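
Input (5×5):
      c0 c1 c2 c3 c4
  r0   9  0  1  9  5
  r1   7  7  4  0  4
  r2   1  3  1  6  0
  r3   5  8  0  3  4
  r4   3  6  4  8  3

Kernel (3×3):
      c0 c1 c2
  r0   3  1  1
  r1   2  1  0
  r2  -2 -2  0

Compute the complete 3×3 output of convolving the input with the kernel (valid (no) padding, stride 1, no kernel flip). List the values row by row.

41 20 11
11 16 18
7 12 -12

Output[0,0]: The receptive field on the input at this output position is [9 0 1 / 7 7 4 / 1 3 1]. Elementwise product with the kernel and sum: 9·3 + 0·1 + 1·1 + 7·2 + 7·1 + 1·-2 + 3·-2.
Output[0,1]: The receptive field on the input at this output position is [0 1 9 / 7 4 0 / 3 1 6]. Elementwise product with the kernel and sum: 0·3 + 1·1 + 9·1 + 7·2 + 4·1 + 3·-2 + 1·-2.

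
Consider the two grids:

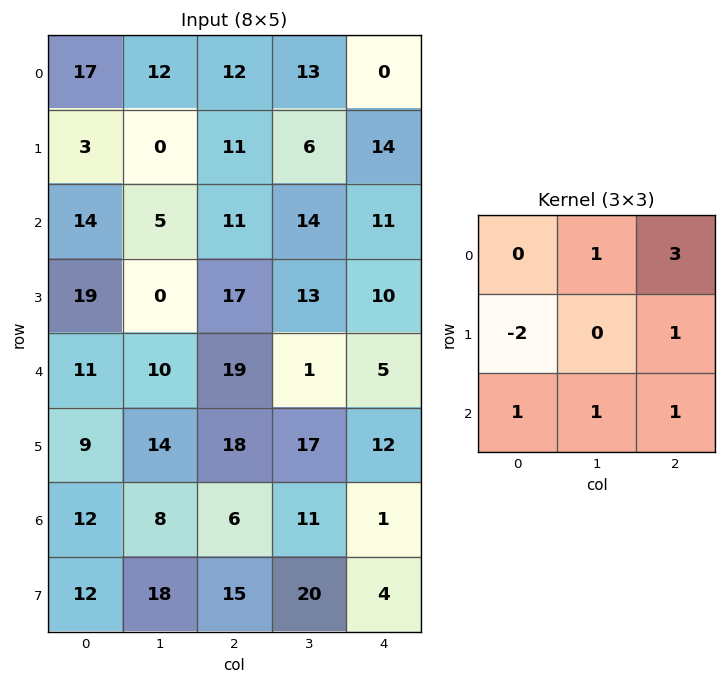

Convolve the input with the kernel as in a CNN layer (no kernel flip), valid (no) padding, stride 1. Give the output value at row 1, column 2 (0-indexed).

The receptive field on the input at this output position is [11 6 14 / 11 14 11 / 17 13 10]. Elementwise product with the kernel and sum: 6·1 + 14·3 + 11·-2 + 11·1 + 17·1 + 13·1 + 10·1.

77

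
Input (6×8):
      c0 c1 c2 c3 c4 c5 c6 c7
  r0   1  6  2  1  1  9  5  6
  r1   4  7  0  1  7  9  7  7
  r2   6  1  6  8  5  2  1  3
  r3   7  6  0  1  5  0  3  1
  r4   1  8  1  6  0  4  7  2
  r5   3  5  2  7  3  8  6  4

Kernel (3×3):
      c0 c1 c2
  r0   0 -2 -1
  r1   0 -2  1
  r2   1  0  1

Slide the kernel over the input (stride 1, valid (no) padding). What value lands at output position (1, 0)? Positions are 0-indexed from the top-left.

-3

The receptive field on the input at this output position is [4 7 0 / 6 1 6 / 7 6 0]. Elementwise product with the kernel and sum: 7·-2 + 0·-1 + 1·-2 + 6·1 + 7·1 + 0·1.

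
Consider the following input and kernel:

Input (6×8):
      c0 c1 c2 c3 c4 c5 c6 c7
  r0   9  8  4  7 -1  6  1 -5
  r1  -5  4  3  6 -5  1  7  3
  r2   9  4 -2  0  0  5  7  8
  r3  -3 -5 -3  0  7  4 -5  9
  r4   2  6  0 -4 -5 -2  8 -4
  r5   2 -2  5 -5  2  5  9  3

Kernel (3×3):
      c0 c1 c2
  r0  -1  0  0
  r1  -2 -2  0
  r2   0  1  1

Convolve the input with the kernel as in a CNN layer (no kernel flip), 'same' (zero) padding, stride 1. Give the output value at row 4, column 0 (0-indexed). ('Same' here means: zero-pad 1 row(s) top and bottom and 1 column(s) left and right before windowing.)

-4

The receptive field on the zero-padded input at this output position is [0 -3 -5 / 0 2 6 / 0 2 -2]. Elementwise product with the kernel and sum: 0·-1 + 0·-2 + 2·-2 + 2·1 + -2·1.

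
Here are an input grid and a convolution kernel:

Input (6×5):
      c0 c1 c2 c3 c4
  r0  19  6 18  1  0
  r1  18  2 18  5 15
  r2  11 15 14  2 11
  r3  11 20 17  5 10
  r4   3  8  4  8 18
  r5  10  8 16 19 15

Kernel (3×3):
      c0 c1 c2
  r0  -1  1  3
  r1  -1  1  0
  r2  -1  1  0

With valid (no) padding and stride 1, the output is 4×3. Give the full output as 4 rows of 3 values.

29 30 -42
51 27 8
60 -2 13
63 16 25

Output[0,0]: The receptive field on the input at this output position is [19 6 18 / 18 2 18 / 11 15 14]. Elementwise product with the kernel and sum: 19·-1 + 6·1 + 18·3 + 18·-1 + 2·1 + 11·-1 + 15·1.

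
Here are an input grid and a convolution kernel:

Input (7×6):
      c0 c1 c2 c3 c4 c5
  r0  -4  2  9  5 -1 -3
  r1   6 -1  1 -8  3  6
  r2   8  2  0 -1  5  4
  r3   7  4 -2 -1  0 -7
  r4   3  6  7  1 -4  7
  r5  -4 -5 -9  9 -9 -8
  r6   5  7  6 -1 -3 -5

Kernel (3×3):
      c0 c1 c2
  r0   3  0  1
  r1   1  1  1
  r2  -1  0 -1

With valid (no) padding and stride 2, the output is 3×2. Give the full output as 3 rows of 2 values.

Output[0,0]: The receptive field on the input at this output position is [-4 2 9 / 6 -1 1 / 8 2 0]. Elementwise product with the kernel and sum: -4·3 + 9·1 + 6·1 + -1·1 + 1·1 + 8·-1 + 0·-1.
Output[0,1]: The receptive field on the input at this output position is [9 5 -1 / 1 -8 3 / 0 -1 5]. Elementwise product with the kernel and sum: 9·3 + -1·1 + 1·1 + -8·1 + 3·1 + 0·-1 + 5·-1.

-5 17
23 -1
-13 5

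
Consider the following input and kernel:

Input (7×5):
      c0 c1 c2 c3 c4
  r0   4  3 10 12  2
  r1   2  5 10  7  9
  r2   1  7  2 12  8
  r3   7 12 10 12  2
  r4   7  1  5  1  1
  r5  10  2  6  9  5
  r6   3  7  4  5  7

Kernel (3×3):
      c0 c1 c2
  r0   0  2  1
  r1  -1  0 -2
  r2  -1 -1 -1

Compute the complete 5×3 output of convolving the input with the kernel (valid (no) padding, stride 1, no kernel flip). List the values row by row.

Output[0,0]: The receptive field on the input at this output position is [4 3 10 / 2 5 10 / 1 7 2]. Elementwise product with the kernel and sum: 3·2 + 10·1 + 2·-1 + 10·-2 + 1·-1 + 7·-1 + 2·-1.
Output[0,1]: The receptive field on the input at this output position is [3 10 12 / 5 10 7 / 7 2 12]. Elementwise product with the kernel and sum: 10·2 + 12·1 + 5·-1 + 7·-2 + 7·-1 + 2·-1 + 12·-1.

-16 -8 -24
-14 -38 -19
-24 -27 11
-1 12 -1
-29 -25 -29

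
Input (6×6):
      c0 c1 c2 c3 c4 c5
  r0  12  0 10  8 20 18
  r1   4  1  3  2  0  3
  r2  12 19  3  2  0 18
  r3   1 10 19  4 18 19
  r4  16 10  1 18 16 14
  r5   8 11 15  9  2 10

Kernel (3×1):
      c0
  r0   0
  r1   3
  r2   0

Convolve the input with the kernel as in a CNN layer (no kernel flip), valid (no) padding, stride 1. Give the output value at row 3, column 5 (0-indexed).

42

The receptive field on the input at this output position is [19 / 14 / 10]. Elementwise product with the kernel and sum: 14·3.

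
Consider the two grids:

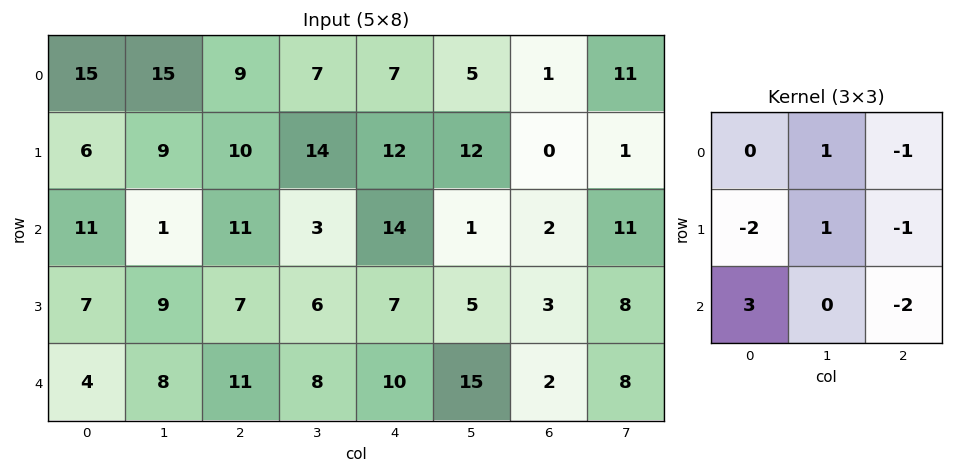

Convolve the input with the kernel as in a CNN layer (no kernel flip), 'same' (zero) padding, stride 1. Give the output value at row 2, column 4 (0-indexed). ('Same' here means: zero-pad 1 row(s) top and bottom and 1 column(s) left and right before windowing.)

15

The receptive field on the zero-padded input at this output position is [14 12 12 / 3 14 1 / 6 7 5]. Elementwise product with the kernel and sum: 12·1 + 12·-1 + 3·-2 + 14·1 + 1·-1 + 6·3 + 5·-2.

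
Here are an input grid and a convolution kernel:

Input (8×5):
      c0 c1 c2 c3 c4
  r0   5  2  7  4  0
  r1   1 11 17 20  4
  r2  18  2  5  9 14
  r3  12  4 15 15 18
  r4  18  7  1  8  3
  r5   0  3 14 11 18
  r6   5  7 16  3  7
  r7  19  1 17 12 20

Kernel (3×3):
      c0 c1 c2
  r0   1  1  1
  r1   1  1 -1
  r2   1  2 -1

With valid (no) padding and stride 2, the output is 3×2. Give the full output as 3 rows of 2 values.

Output[0,0]: The receptive field on the input at this output position is [5 2 7 / 1 11 17 / 18 2 5]. Elementwise product with the kernel and sum: 5·1 + 2·1 + 7·1 + 1·1 + 11·1 + 17·-1 + 18·1 + 2·2 + 5·-1.
Output[0,1]: The receptive field on the input at this output position is [7 4 0 / 17 20 4 / 5 9 14]. Elementwise product with the kernel and sum: 7·1 + 4·1 + 0·1 + 17·1 + 20·1 + 4·-1 + 5·1 + 9·2 + 14·-1.

26 53
57 54
18 34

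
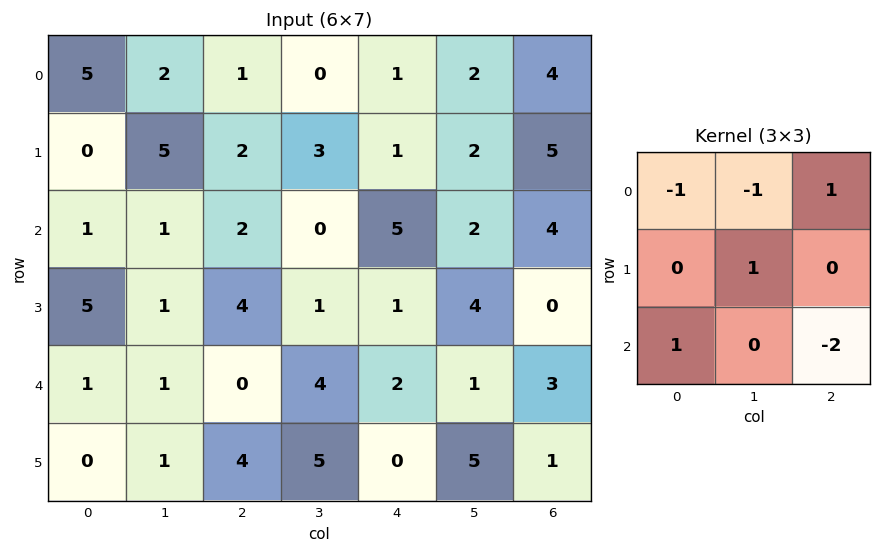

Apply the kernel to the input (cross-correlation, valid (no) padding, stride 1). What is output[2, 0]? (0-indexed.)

The receptive field on the input at this output position is [1 1 2 / 5 1 4 / 1 1 0]. Elementwise product with the kernel and sum: 1·-1 + 1·-1 + 2·1 + 1·1 + 1·1 + 0·-2.

2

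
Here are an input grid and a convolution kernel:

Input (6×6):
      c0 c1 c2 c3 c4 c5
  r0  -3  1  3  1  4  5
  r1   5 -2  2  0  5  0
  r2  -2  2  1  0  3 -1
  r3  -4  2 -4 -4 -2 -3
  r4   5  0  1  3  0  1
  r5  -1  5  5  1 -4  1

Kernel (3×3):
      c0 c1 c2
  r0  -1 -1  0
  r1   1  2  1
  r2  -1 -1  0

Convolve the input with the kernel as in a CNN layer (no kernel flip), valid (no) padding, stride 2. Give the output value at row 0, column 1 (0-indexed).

The receptive field on the input at this output position is [3 1 4 / 2 0 5 / 1 0 3]. Elementwise product with the kernel and sum: 3·-1 + 1·-1 + 2·1 + 0·2 + 5·1 + 1·-1 + 0·-1.

2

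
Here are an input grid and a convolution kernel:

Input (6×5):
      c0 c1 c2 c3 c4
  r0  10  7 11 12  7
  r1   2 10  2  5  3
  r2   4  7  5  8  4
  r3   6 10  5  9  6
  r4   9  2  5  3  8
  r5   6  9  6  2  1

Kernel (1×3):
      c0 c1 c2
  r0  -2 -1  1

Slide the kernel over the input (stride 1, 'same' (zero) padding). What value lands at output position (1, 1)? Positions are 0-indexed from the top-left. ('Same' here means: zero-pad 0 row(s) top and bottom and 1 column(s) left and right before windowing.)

The receptive field on the zero-padded input at this output position is [2 10 2]. Elementwise product with the kernel and sum: 2·-2 + 10·-1 + 2·1.

-12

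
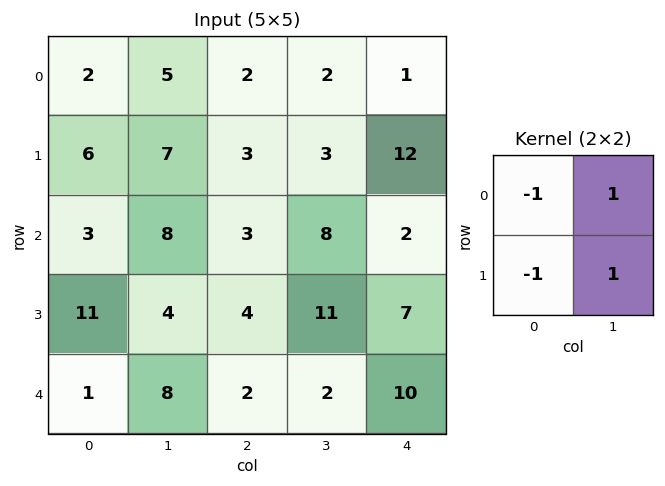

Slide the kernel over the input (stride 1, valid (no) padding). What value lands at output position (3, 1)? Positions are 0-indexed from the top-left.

-6

The receptive field on the input at this output position is [4 4 / 8 2]. Elementwise product with the kernel and sum: 4·-1 + 4·1 + 8·-1 + 2·1.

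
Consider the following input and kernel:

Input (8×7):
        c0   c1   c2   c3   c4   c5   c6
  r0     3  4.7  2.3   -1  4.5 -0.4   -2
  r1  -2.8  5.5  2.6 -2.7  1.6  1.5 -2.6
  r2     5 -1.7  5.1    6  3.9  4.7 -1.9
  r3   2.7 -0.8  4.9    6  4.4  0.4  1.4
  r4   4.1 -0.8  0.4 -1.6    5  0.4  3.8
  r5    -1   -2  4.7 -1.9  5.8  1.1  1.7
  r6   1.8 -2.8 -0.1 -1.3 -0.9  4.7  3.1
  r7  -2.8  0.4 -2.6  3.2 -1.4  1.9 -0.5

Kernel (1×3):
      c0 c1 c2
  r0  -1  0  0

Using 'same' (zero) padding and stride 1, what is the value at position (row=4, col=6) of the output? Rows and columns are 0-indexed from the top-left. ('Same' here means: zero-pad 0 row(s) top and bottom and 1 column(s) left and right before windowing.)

-0.4

The receptive field on the zero-padded input at this output position is [0.4 3.8 0]. Elementwise product with the kernel and sum: 0.4·-1.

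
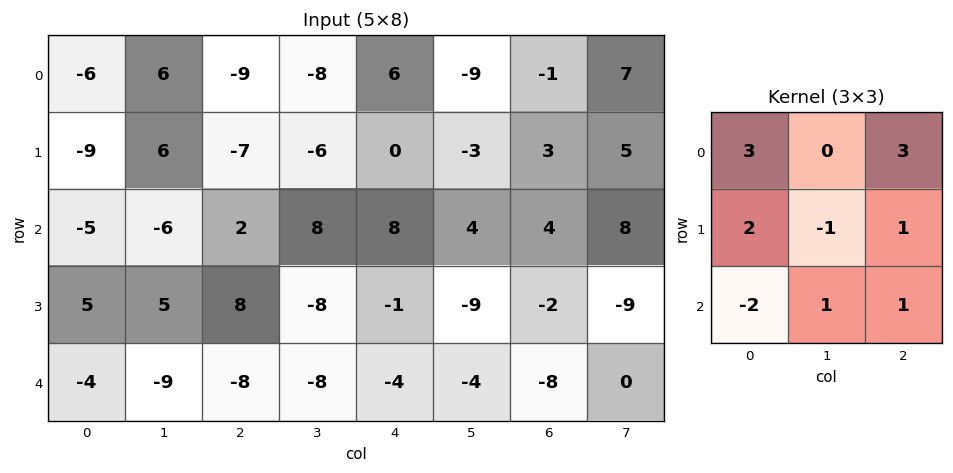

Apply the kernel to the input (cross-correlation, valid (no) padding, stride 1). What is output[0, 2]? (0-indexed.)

The receptive field on the input at this output position is [-9 -8 6 / -7 -6 0 / 2 8 8]. Elementwise product with the kernel and sum: -9·3 + 6·3 + -7·2 + -6·-1 + 0·1 + 2·-2 + 8·1 + 8·1.

-5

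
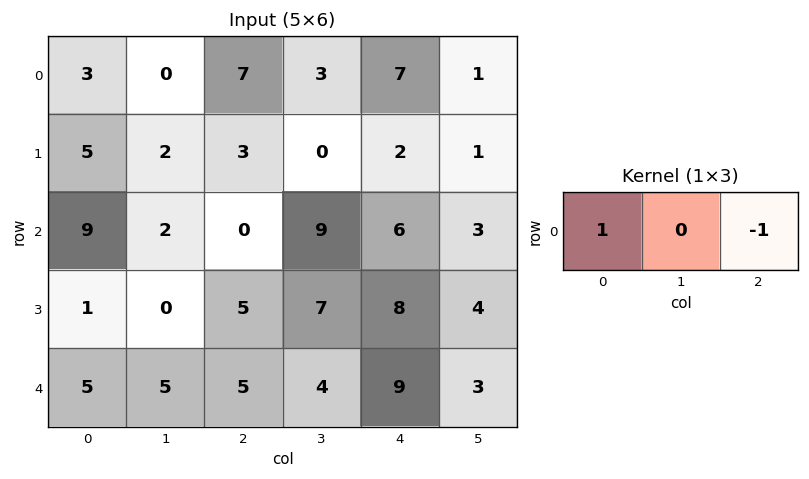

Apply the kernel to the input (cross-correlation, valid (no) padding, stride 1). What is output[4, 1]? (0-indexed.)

The receptive field on the input at this output position is [5 5 4]. Elementwise product with the kernel and sum: 5·1 + 4·-1.

1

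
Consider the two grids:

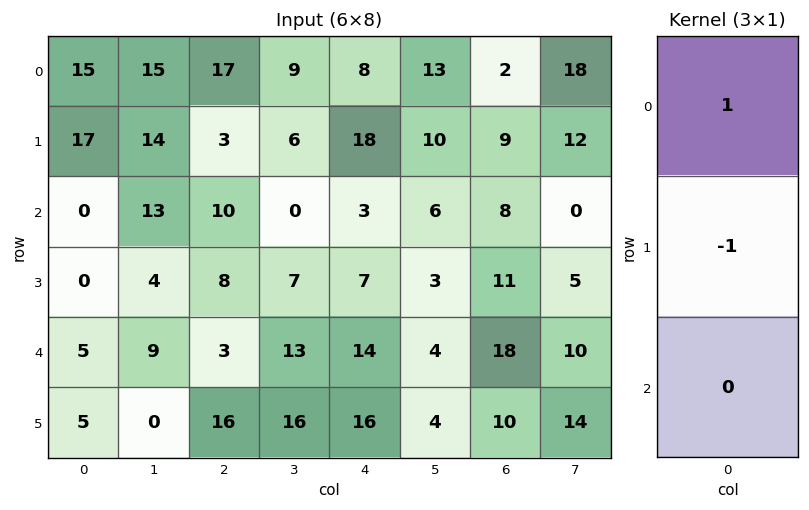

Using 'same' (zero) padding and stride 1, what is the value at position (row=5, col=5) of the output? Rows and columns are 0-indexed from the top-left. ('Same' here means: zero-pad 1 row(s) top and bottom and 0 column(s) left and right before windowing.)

The receptive field on the zero-padded input at this output position is [4 / 4 / 0]. Elementwise product with the kernel and sum: 4·1 + 4·-1.

0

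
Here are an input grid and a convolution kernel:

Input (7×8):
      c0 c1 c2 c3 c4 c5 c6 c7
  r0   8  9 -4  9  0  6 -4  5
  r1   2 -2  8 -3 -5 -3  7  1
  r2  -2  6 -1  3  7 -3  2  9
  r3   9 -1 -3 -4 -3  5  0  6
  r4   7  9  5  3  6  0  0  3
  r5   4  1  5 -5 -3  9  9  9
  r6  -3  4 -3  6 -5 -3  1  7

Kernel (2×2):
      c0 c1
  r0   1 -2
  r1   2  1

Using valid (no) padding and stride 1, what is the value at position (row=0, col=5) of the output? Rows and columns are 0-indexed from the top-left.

15

The receptive field on the input at this output position is [6 -4 / -3 7]. Elementwise product with the kernel and sum: 6·1 + -4·-2 + -3·2 + 7·1.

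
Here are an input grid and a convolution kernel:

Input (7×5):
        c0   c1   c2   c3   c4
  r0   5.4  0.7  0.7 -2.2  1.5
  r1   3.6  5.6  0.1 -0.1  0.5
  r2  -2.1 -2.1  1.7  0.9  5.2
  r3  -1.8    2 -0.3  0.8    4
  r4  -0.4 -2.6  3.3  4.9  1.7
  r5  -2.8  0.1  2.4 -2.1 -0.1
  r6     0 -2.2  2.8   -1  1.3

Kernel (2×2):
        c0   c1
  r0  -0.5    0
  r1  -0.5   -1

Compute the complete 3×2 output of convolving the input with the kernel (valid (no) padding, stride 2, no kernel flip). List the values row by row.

Output[0,0]: The receptive field on the input at this output position is [5.4 0.7 / 3.6 5.6]. Elementwise product with the kernel and sum: 5.4·-0.5 + 3.6·-0.5 + 5.6·-1.
Output[0,1]: The receptive field on the input at this output position is [0.7 -2.2 / 0.1 -0.1]. Elementwise product with the kernel and sum: 0.7·-0.5 + 0.1·-0.5 + -0.1·-1.

-10.1 -0.3
-0.05 -1.5
1.5 -0.75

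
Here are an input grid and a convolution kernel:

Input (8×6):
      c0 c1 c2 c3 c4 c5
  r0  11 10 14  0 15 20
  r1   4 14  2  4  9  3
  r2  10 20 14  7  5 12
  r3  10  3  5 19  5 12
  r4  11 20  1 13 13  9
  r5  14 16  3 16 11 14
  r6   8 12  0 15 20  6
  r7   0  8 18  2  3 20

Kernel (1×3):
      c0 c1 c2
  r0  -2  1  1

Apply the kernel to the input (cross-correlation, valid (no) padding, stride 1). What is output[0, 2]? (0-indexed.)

-13

The receptive field on the input at this output position is [14 0 15]. Elementwise product with the kernel and sum: 14·-2 + 0·1 + 15·1.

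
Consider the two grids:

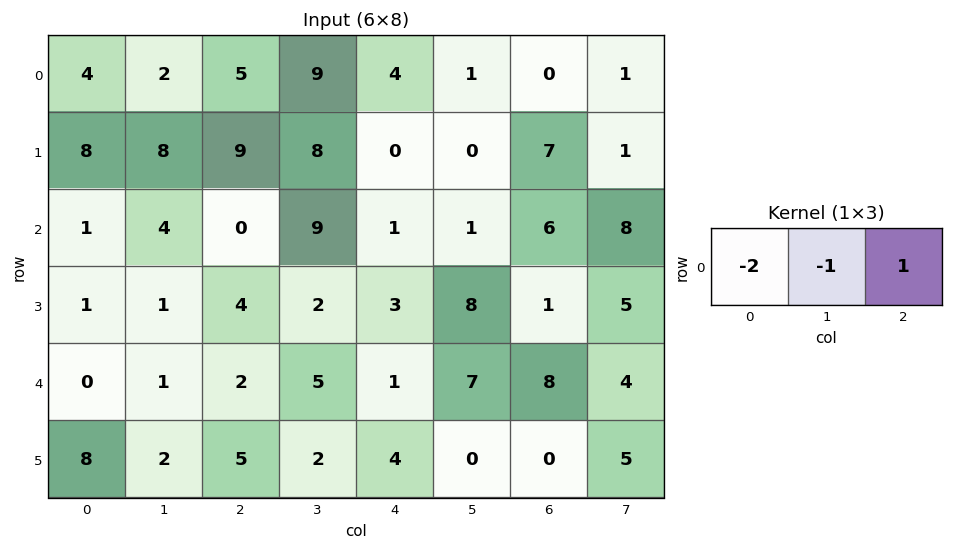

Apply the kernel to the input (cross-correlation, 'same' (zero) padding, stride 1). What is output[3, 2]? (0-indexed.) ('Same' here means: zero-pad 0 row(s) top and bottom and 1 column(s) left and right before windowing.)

The receptive field on the zero-padded input at this output position is [1 4 2]. Elementwise product with the kernel and sum: 1·-2 + 4·-1 + 2·1.

-4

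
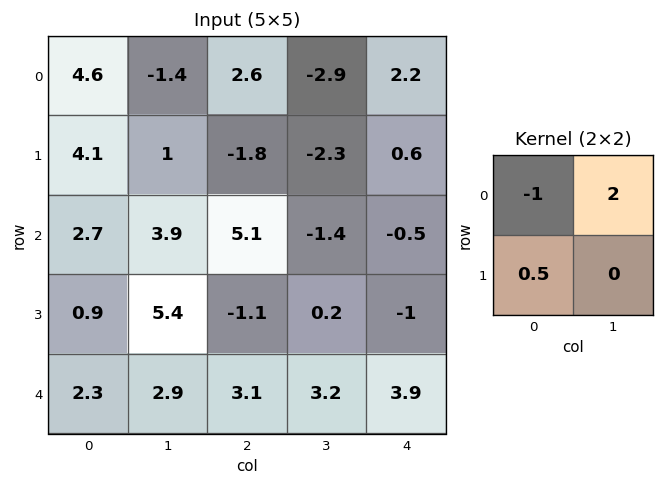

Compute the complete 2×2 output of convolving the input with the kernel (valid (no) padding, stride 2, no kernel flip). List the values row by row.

-5.35 -9.3
5.55 -8.45

Output[0,0]: The receptive field on the input at this output position is [4.6 -1.4 / 4.1 1]. Elementwise product with the kernel and sum: 4.6·-1 + -1.4·2 + 4.1·0.5.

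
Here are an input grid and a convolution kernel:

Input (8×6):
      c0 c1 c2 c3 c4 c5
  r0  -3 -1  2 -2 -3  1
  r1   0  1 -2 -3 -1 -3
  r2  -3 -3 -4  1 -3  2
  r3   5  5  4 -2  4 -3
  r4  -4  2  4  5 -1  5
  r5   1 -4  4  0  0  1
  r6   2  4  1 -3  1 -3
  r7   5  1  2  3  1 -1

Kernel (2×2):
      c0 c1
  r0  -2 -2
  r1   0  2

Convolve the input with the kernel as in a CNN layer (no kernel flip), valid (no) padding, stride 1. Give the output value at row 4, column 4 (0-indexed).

-6

The receptive field on the input at this output position is [-1 5 / 0 1]. Elementwise product with the kernel and sum: -1·-2 + 5·-2 + 1·2.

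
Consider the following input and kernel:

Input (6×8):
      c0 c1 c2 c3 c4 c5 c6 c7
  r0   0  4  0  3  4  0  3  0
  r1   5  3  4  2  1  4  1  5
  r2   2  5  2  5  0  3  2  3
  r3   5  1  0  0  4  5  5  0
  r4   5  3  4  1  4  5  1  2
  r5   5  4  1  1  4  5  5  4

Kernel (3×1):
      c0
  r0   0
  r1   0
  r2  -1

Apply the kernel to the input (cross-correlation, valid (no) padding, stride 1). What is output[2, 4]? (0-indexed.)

-4

The receptive field on the input at this output position is [0 / 4 / 4]. Elementwise product with the kernel and sum: 4·-1.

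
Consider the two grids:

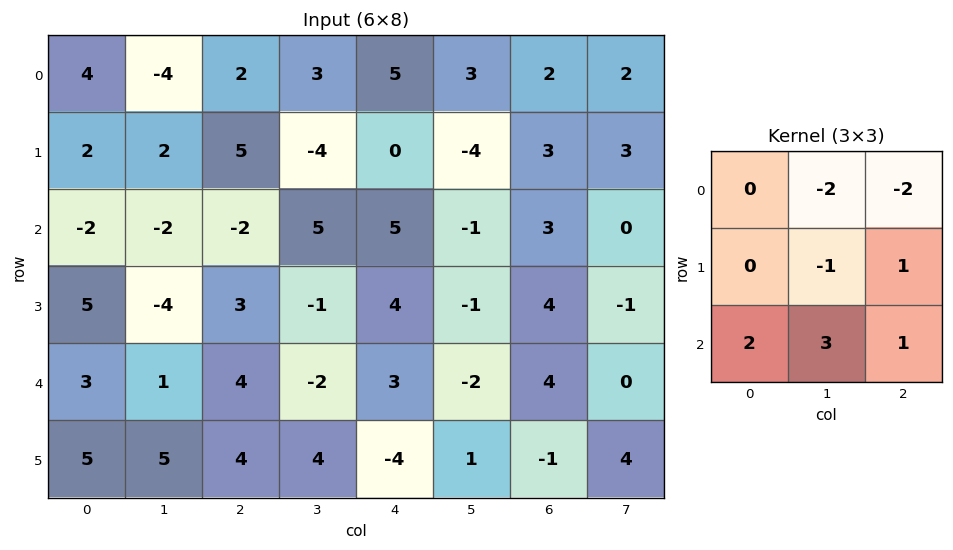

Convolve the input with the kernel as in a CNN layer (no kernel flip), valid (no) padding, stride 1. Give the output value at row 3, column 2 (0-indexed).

15

The receptive field on the input at this output position is [3 -1 4 / 4 -2 3 / 4 4 -4]. Elementwise product with the kernel and sum: -1·-2 + 4·-2 + -2·-1 + 3·1 + 4·2 + 4·3 + -4·1.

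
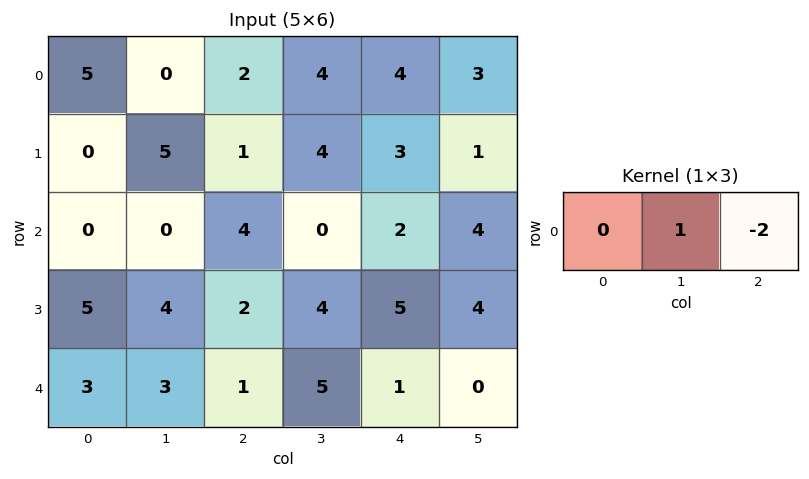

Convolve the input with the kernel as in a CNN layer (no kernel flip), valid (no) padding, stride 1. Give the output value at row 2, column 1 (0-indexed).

4

The receptive field on the input at this output position is [0 4 0]. Elementwise product with the kernel and sum: 4·1 + 0·-2.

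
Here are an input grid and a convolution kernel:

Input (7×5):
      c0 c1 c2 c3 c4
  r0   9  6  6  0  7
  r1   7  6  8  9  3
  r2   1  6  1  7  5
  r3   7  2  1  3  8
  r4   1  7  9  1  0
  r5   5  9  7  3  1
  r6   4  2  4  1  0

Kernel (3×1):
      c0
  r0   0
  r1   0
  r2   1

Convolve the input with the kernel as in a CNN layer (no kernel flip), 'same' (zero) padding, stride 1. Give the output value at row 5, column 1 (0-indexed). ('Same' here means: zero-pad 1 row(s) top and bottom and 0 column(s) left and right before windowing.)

2

The receptive field on the zero-padded input at this output position is [7 / 9 / 2]. Elementwise product with the kernel and sum: 2·1.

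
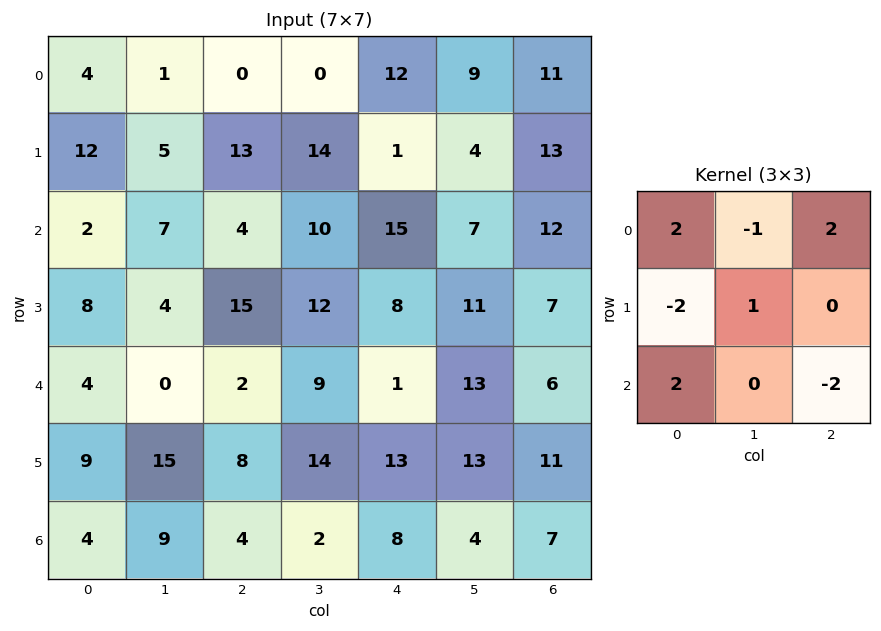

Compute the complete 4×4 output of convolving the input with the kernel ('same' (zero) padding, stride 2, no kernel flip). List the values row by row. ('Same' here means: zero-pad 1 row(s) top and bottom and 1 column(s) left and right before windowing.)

-6 -20 32 1
-8 -1 32 15
-26 21 23 21
25 36 45 14

Output[0,0]: The receptive field on the zero-padded input at this output position is [0 0 0 / 0 4 1 / 0 12 5]. Elementwise product with the kernel and sum: 0·2 + 0·-1 + 0·2 + 0·-2 + 4·1 + 0·2 + 5·-2.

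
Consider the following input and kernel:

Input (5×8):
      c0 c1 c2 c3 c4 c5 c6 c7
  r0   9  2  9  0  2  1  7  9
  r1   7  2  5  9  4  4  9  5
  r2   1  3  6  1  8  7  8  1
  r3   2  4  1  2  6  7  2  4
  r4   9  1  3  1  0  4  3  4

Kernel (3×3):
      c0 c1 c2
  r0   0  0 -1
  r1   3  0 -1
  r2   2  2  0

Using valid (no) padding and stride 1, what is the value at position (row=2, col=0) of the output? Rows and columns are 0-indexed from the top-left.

19

The receptive field on the input at this output position is [1 3 6 / 2 4 1 / 9 1 3]. Elementwise product with the kernel and sum: 6·-1 + 2·3 + 1·-1 + 9·2 + 1·2.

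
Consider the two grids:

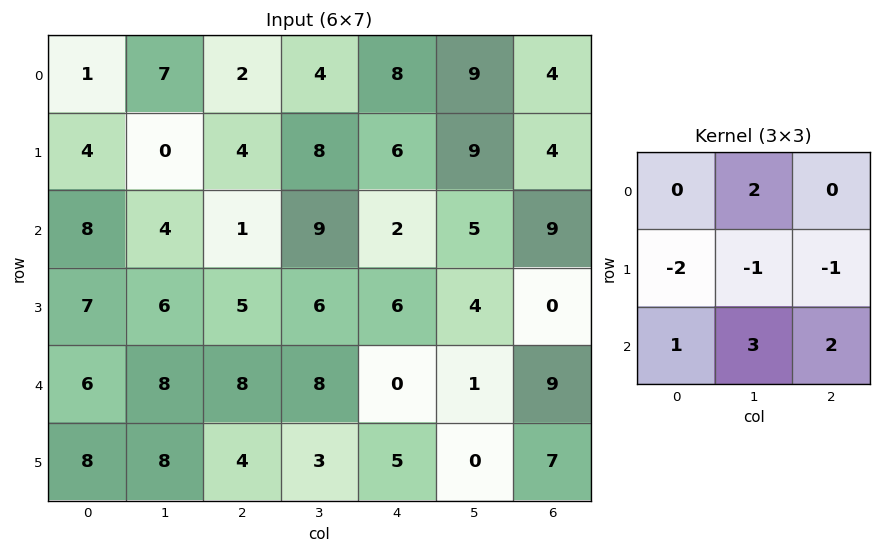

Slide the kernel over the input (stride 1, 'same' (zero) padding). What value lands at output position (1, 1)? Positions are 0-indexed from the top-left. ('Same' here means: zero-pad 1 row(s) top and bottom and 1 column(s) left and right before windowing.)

The receptive field on the zero-padded input at this output position is [1 7 2 / 4 0 4 / 8 4 1]. Elementwise product with the kernel and sum: 7·2 + 4·-2 + 0·-1 + 4·-1 + 8·1 + 4·3 + 1·2.

24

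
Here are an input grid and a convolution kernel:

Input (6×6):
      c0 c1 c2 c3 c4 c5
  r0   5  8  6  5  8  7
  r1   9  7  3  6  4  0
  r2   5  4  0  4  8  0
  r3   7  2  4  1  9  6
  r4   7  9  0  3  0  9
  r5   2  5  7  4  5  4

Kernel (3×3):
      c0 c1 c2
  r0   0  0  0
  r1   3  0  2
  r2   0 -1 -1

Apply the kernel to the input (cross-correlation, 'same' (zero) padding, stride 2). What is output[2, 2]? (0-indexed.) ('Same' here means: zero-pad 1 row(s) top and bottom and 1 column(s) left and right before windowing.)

18

The receptive field on the zero-padded input at this output position is [1 9 6 / 3 0 9 / 4 5 4]. Elementwise product with the kernel and sum: 3·3 + 9·2 + 5·-1 + 4·-1.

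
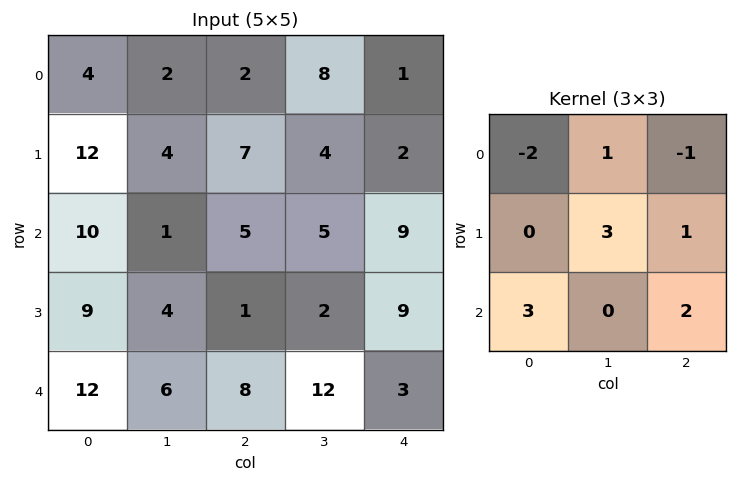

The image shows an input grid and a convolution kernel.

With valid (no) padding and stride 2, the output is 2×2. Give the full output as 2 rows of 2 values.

51 50
41 31

Output[0,0]: The receptive field on the input at this output position is [4 2 2 / 12 4 7 / 10 1 5]. Elementwise product with the kernel and sum: 4·-2 + 2·1 + 2·-1 + 4·3 + 7·1 + 10·3 + 5·2.
Output[0,1]: The receptive field on the input at this output position is [2 8 1 / 7 4 2 / 5 5 9]. Elementwise product with the kernel and sum: 2·-2 + 8·1 + 1·-1 + 4·3 + 2·1 + 5·3 + 9·2.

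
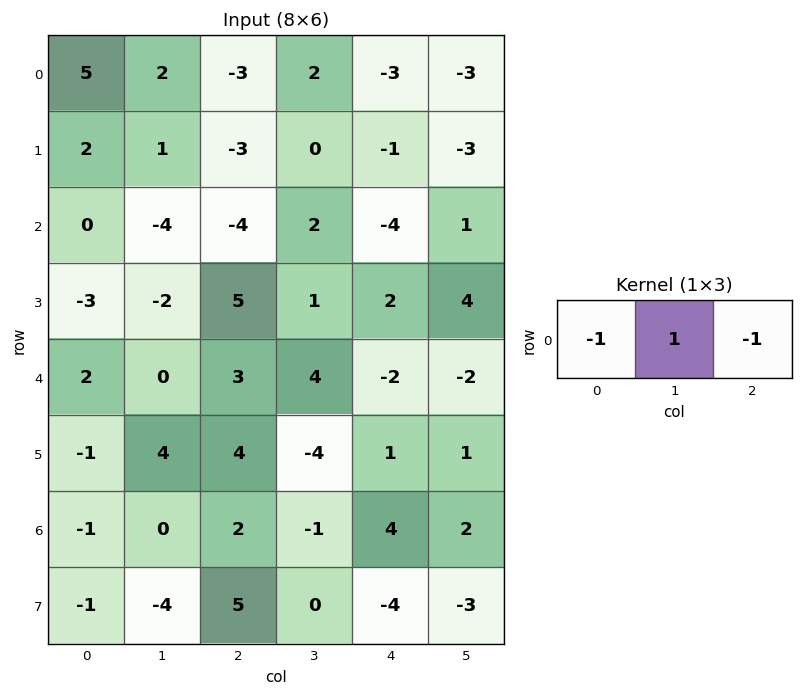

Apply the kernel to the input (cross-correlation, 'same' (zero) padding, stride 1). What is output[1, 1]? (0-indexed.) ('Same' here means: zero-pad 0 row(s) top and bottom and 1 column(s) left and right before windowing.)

The receptive field on the zero-padded input at this output position is [2 1 -3]. Elementwise product with the kernel and sum: 2·-1 + 1·1 + -3·-1.

2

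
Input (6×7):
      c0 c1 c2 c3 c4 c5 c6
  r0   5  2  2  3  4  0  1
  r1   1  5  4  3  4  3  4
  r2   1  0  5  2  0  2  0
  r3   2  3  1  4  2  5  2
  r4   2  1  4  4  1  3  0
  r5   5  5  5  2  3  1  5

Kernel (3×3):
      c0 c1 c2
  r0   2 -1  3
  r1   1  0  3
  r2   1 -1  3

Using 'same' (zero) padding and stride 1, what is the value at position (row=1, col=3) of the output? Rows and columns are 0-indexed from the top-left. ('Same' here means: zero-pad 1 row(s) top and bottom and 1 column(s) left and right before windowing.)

The receptive field on the zero-padded input at this output position is [2 3 4 / 4 3 4 / 5 2 0]. Elementwise product with the kernel and sum: 2·2 + 3·-1 + 4·3 + 4·1 + 4·3 + 5·1 + 2·-1 + 0·3.

32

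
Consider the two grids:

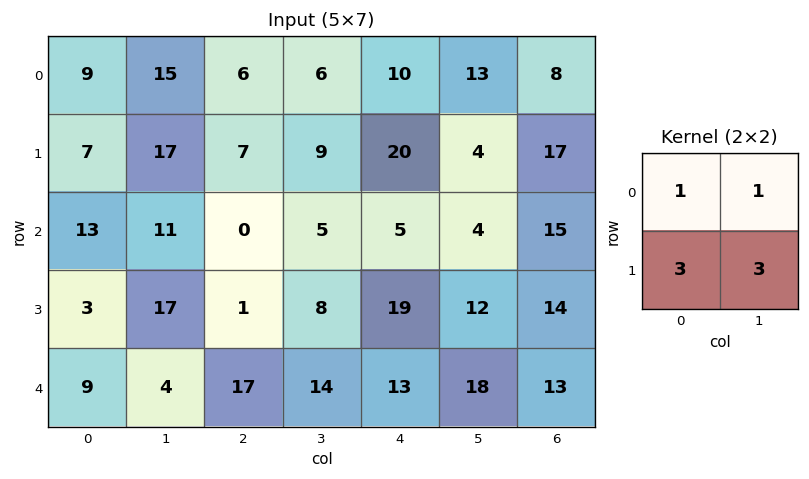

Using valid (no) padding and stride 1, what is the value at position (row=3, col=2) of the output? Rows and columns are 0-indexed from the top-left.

The receptive field on the input at this output position is [1 8 / 17 14]. Elementwise product with the kernel and sum: 1·1 + 8·1 + 17·3 + 14·3.

102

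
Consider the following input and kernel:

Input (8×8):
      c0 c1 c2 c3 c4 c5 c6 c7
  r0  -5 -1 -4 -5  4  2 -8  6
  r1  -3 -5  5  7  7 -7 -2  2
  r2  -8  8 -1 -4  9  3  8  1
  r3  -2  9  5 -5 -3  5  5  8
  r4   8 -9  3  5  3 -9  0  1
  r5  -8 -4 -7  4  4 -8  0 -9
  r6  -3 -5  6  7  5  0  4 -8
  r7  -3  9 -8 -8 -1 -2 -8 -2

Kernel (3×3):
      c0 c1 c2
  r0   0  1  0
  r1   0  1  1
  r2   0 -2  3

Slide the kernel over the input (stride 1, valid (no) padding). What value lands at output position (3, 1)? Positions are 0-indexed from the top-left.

39

The receptive field on the input at this output position is [9 5 -5 / -9 3 5 / -4 -7 4]. Elementwise product with the kernel and sum: 5·1 + 3·1 + 5·1 + -7·-2 + 4·3.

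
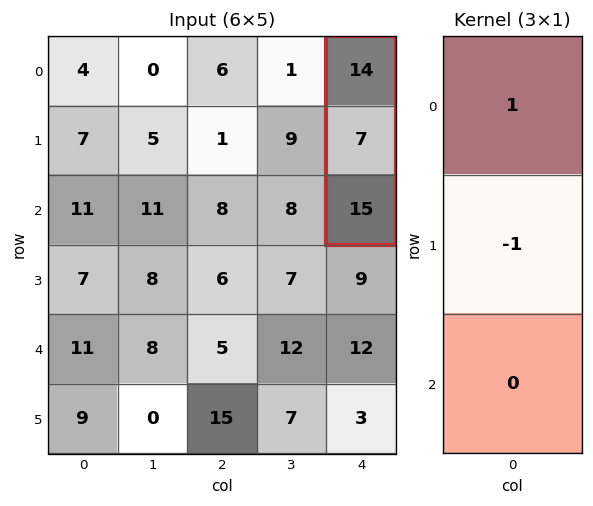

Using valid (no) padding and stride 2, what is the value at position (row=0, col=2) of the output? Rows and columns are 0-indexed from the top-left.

7

The receptive field on the input at this output position is [14 / 7 / 15]. Elementwise product with the kernel and sum: 14·1 + 7·-1.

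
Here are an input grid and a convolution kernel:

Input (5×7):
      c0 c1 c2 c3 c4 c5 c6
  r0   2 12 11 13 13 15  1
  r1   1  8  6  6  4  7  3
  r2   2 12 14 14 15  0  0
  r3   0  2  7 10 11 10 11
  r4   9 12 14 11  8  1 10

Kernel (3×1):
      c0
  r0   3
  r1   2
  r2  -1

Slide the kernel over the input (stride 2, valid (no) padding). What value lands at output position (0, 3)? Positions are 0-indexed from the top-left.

9

The receptive field on the input at this output position is [1 / 3 / 0]. Elementwise product with the kernel and sum: 1·3 + 3·2 + 0·-1.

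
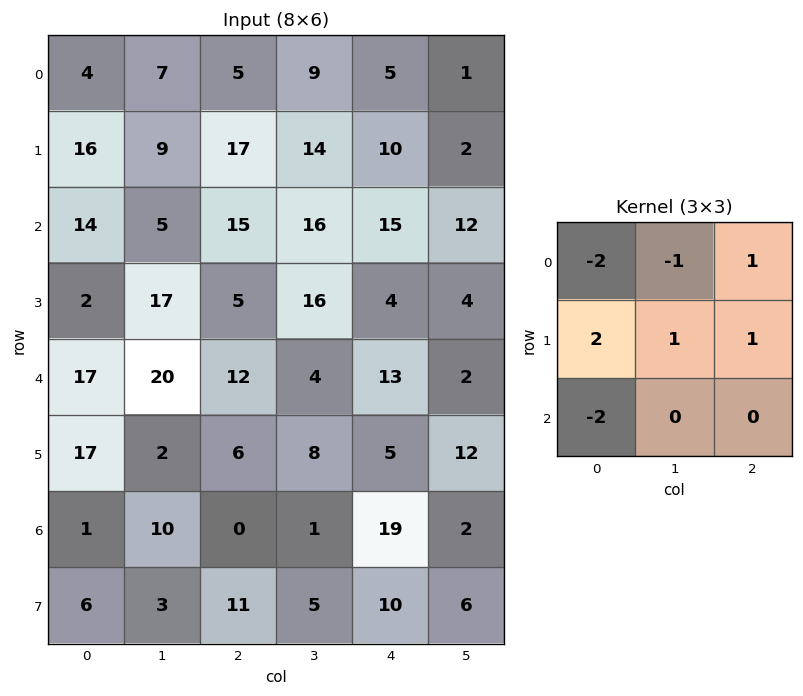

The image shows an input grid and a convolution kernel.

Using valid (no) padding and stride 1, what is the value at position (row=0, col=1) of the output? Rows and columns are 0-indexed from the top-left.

29

The receptive field on the input at this output position is [7 5 9 / 9 17 14 / 5 15 16]. Elementwise product with the kernel and sum: 7·-2 + 5·-1 + 9·1 + 9·2 + 17·1 + 14·1 + 5·-2.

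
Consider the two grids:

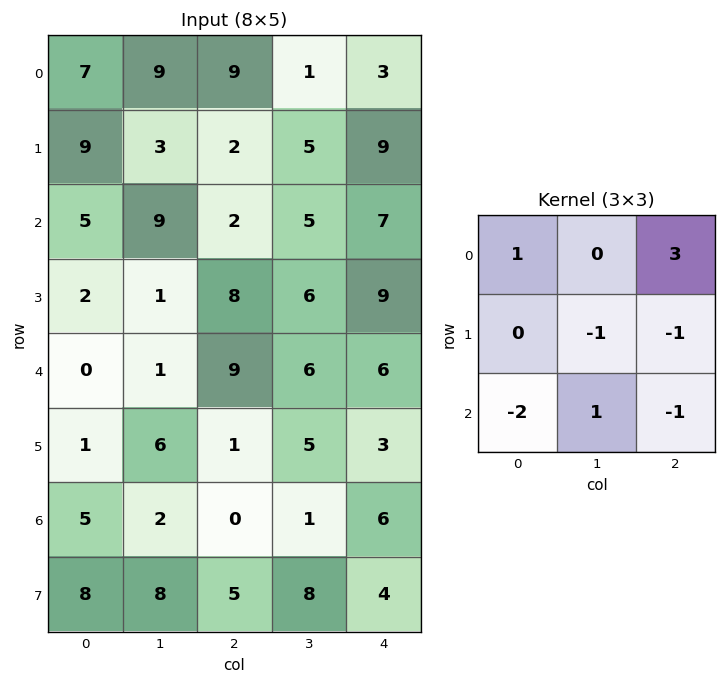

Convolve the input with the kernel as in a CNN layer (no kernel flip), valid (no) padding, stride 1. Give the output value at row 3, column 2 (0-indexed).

The receptive field on the input at this output position is [8 6 9 / 9 6 6 / 1 5 3]. Elementwise product with the kernel and sum: 8·1 + 9·3 + 6·-1 + 6·-1 + 1·-2 + 5·1 + 3·-1.

23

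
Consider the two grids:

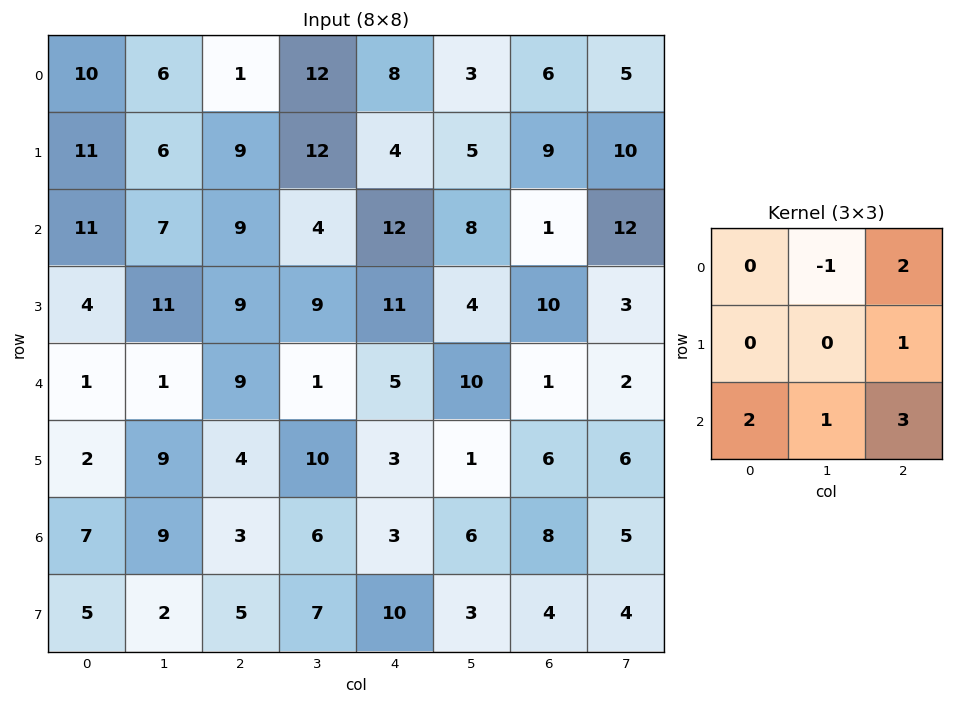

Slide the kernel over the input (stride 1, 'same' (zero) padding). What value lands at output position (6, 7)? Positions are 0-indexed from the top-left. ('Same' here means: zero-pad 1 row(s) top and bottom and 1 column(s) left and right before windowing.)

The receptive field on the zero-padded input at this output position is [6 6 0 / 8 5 0 / 4 4 0]. Elementwise product with the kernel and sum: 6·-1 + 0·2 + 0·1 + 4·2 + 4·1 + 0·3.

6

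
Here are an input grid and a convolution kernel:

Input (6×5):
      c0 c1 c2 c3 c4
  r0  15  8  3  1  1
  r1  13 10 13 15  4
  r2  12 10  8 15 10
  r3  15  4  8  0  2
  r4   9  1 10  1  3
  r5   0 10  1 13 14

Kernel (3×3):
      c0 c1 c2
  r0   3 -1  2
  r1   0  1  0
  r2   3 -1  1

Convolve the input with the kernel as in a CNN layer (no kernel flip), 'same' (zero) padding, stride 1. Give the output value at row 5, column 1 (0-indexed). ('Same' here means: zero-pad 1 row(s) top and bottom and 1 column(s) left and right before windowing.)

56

The receptive field on the zero-padded input at this output position is [9 1 10 / 0 10 1 / 0 0 0]. Elementwise product with the kernel and sum: 9·3 + 1·-1 + 10·2 + 10·1 + 0·3 + 0·-1 + 0·1.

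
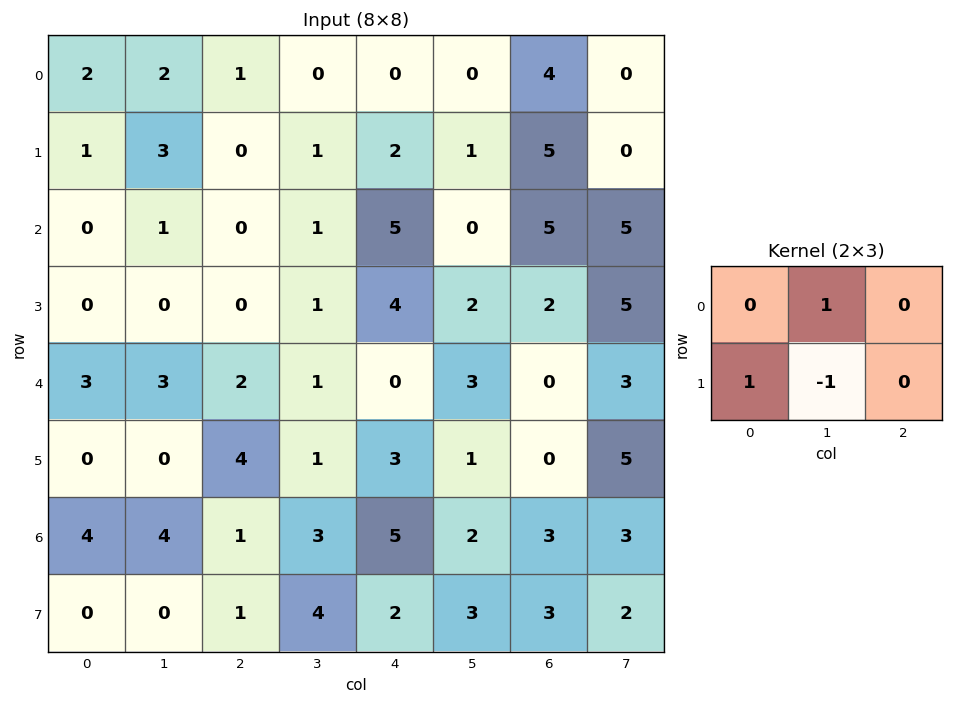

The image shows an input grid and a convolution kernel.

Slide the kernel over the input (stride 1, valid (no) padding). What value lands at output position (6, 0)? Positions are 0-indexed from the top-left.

The receptive field on the input at this output position is [4 4 1 / 0 0 1]. Elementwise product with the kernel and sum: 4·1 + 0·1 + 0·-1.

4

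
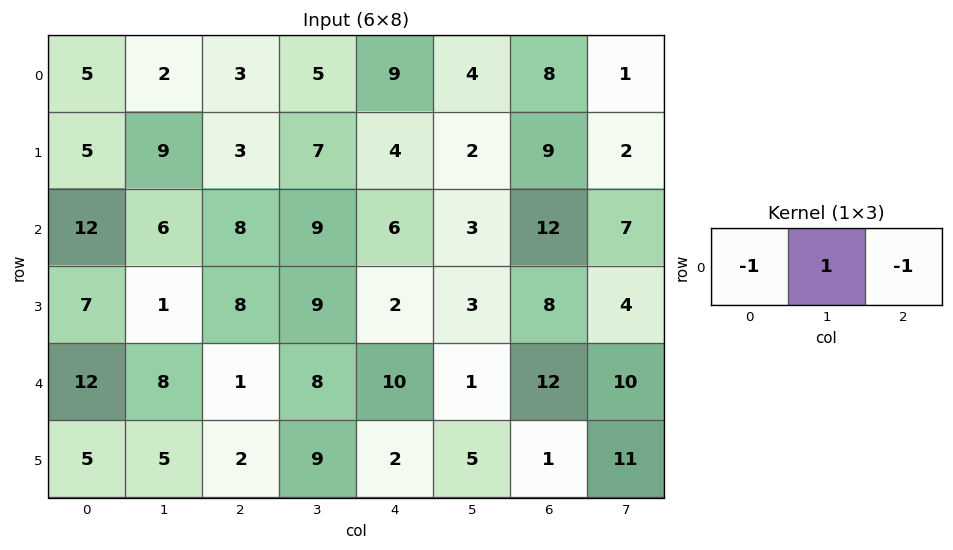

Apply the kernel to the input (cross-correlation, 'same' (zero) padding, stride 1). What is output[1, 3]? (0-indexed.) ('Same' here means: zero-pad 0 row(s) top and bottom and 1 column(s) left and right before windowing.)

The receptive field on the zero-padded input at this output position is [3 7 4]. Elementwise product with the kernel and sum: 3·-1 + 7·1 + 4·-1.

0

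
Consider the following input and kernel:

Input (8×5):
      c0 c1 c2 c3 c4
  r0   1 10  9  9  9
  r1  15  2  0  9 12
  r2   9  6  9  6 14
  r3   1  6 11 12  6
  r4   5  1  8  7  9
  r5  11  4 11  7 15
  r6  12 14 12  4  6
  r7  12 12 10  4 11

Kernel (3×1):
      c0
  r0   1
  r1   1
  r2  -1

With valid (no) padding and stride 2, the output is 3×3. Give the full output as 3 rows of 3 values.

7 0 7
5 12 11
4 7 18

Output[0,0]: The receptive field on the input at this output position is [1 / 15 / 9]. Elementwise product with the kernel and sum: 1·1 + 15·1 + 9·-1.
Output[0,1]: The receptive field on the input at this output position is [9 / 0 / 9]. Elementwise product with the kernel and sum: 9·1 + 0·1 + 9·-1.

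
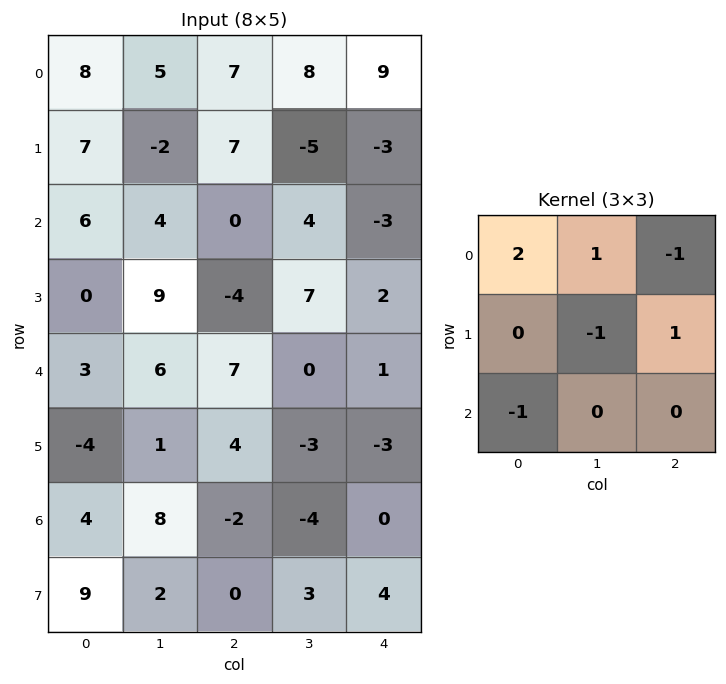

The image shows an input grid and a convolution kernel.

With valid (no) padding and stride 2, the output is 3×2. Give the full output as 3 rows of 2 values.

Output[0,0]: The receptive field on the input at this output position is [8 5 7 / 7 -2 7 / 6 4 0]. Elementwise product with the kernel and sum: 8·2 + 5·1 + 7·-1 + -2·-1 + 7·1 + 6·-1.
Output[0,1]: The receptive field on the input at this output position is [7 8 9 / 7 -5 -3 / 0 4 -3]. Elementwise product with the kernel and sum: 7·2 + 8·1 + 9·-1 + -5·-1 + -3·1 + 0·-1.

17 15
0 -5
4 15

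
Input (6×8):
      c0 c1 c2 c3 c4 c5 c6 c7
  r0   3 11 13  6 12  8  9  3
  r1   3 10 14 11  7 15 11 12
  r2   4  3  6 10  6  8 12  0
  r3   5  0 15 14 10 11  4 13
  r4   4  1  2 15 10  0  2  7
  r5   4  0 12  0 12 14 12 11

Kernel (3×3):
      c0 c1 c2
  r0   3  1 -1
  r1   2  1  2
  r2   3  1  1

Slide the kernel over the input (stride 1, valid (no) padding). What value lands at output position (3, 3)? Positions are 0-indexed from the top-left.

107

The receptive field on the input at this output position is [14 10 11 / 15 10 0 / 0 12 14]. Elementwise product with the kernel and sum: 14·3 + 10·1 + 11·-1 + 15·2 + 10·1 + 0·2 + 0·3 + 12·1 + 14·1.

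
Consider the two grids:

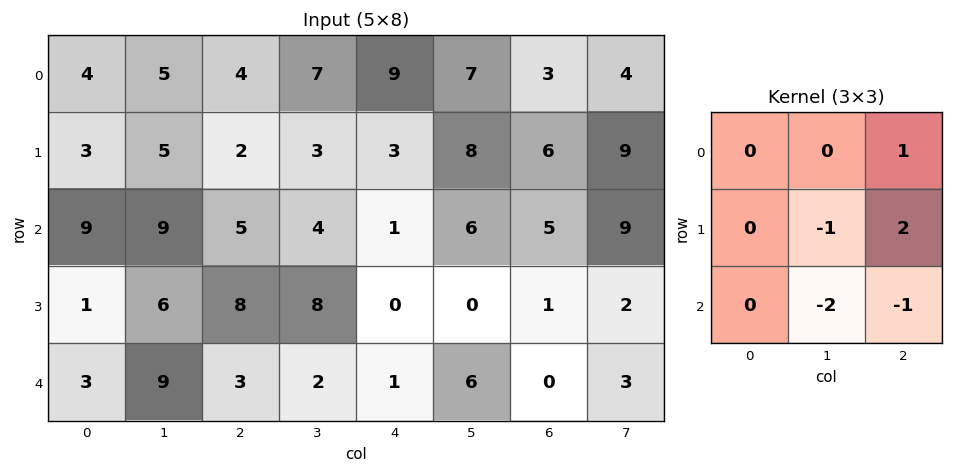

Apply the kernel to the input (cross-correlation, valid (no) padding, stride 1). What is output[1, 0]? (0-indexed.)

The receptive field on the input at this output position is [3 5 2 / 9 9 5 / 1 6 8]. Elementwise product with the kernel and sum: 2·1 + 9·-1 + 5·2 + 6·-2 + 8·-1.

-17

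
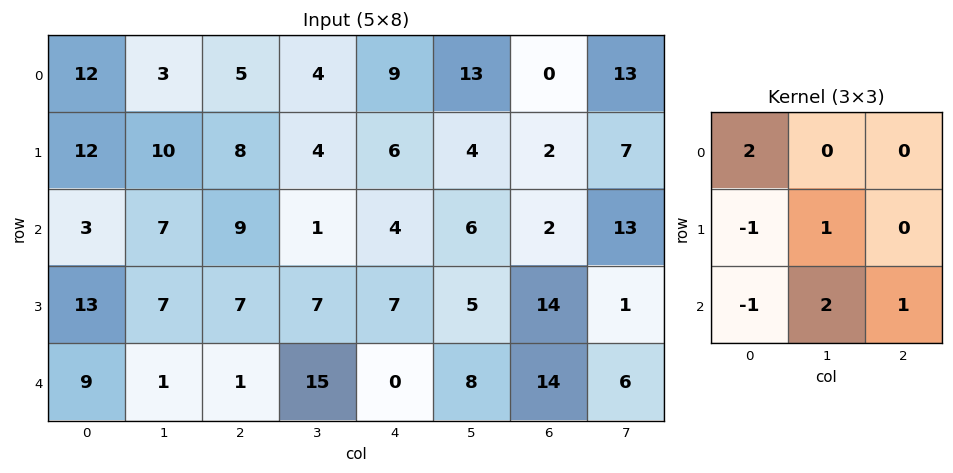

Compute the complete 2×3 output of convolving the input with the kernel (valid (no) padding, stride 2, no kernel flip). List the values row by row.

Output[0,0]: The receptive field on the input at this output position is [12 3 5 / 12 10 8 / 3 7 9]. Elementwise product with the kernel and sum: 12·2 + 12·-1 + 10·1 + 3·-1 + 7·2 + 9·1.
Output[0,1]: The receptive field on the input at this output position is [5 4 9 / 8 4 6 / 9 1 4]. Elementwise product with the kernel and sum: 5·2 + 8·-1 + 4·1 + 9·-1 + 1·2 + 4·1.

42 3 26
-6 47 36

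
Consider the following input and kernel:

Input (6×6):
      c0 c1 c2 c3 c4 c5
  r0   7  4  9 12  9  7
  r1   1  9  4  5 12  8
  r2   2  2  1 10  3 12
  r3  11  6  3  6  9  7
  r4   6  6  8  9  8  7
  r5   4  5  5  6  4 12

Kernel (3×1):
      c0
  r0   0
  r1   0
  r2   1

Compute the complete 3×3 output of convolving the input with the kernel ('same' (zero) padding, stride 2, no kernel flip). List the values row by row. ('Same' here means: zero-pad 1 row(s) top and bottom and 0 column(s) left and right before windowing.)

1 4 12
11 3 9
4 5 4

Output[0,0]: The receptive field on the zero-padded input at this output position is [0 / 7 / 1]. Elementwise product with the kernel and sum: 1·1.
Output[0,1]: The receptive field on the zero-padded input at this output position is [0 / 9 / 4]. Elementwise product with the kernel and sum: 4·1.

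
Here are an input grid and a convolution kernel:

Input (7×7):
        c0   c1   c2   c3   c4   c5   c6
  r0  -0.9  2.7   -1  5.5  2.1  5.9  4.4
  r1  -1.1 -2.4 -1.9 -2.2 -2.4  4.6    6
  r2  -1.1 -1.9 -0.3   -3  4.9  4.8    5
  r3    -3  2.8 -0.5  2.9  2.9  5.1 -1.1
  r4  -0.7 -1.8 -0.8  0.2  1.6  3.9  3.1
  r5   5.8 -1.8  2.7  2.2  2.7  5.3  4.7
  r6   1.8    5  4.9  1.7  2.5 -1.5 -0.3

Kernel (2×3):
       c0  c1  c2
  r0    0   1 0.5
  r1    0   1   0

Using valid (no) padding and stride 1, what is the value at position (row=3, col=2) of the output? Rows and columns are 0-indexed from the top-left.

4.55

The receptive field on the input at this output position is [-0.5 2.9 2.9 / -0.8 0.2 1.6]. Elementwise product with the kernel and sum: 2.9·1 + 2.9·0.5 + 0.2·1.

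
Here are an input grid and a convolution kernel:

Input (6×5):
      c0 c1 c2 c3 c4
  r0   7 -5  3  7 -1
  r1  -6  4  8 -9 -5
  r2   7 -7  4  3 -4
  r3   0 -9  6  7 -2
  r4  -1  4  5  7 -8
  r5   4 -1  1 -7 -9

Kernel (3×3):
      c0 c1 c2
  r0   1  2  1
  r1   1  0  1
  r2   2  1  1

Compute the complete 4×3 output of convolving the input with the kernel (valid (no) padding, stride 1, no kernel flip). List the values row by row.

Output[0,0]: The receptive field on the input at this output position is [7 -5 3 / -6 4 8 / 7 -7 4]. Elementwise product with the kernel and sum: 7·1 + -5·2 + 3·1 + -6·1 + 8·1 + 7·2 + -7·1 + 4·1.

13 -4 26
18 2 2
10 22 19
0 13 1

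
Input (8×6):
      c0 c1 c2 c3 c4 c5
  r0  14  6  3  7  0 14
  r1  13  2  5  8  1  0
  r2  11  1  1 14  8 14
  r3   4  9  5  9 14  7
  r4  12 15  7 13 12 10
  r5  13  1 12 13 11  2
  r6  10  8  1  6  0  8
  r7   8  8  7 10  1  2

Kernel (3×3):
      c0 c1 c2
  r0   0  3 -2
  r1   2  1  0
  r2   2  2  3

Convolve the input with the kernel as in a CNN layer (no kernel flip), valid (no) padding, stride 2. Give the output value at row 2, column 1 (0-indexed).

The receptive field on the input at this output position is [7 13 12 / 12 13 11 / 1 6 0]. Elementwise product with the kernel and sum: 13·3 + 12·-2 + 12·2 + 13·1 + 1·2 + 6·2 + 0·3.

66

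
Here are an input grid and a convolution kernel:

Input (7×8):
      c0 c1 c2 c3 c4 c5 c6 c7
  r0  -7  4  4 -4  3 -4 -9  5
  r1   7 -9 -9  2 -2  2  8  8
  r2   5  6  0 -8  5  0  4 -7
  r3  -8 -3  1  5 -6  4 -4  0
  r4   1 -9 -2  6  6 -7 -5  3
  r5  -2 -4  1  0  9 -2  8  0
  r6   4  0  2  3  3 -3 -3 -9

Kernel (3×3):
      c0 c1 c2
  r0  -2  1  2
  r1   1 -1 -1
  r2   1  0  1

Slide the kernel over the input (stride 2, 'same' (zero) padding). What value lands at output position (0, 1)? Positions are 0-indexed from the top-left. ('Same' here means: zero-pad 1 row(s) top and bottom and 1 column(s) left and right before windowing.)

-3

The receptive field on the zero-padded input at this output position is [0 0 0 / 4 4 -4 / -9 -9 2]. Elementwise product with the kernel and sum: 0·-2 + 0·1 + 0·2 + 4·1 + 4·-1 + -4·-1 + -9·1 + 2·1.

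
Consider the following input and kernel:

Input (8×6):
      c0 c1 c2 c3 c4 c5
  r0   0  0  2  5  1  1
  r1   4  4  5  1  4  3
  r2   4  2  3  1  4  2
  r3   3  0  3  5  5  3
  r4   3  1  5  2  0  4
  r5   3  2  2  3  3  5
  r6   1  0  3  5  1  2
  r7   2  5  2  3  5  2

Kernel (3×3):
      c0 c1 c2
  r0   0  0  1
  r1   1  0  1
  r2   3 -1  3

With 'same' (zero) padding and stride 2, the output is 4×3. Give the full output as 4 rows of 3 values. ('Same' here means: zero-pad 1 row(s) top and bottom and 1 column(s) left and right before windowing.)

Output[0,0]: The receptive field on the zero-padded input at this output position is [0 0 0 / 0 0 0 / 0 4 4]. Elementwise product with the kernel and sum: 0·1 + 0·1 + 0·1 + 0·3 + 4·-1 + 4·3.

8 15 14
3 16 25
4 21 30
15 30 22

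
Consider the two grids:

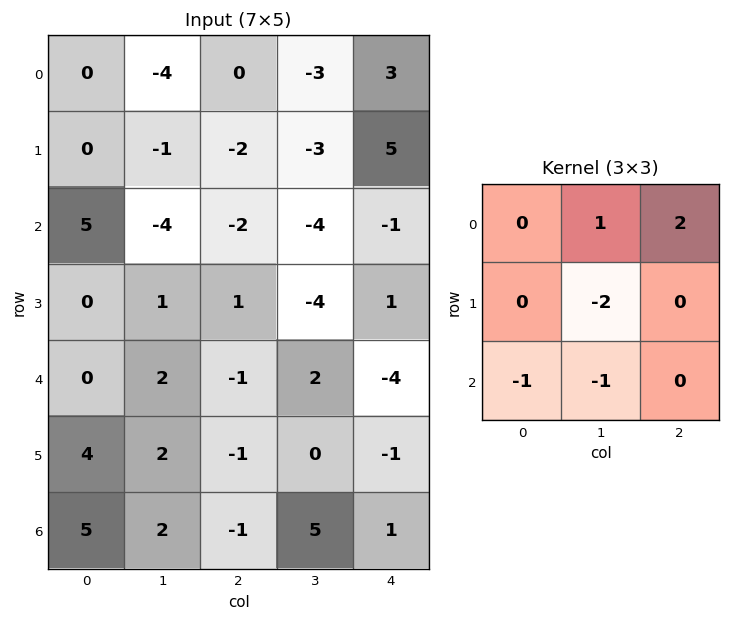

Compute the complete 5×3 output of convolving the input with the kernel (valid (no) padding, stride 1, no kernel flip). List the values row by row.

Output[0,0]: The receptive field on the input at this output position is [0 -4 0 / 0 -1 -2 / 5 -4 -2]. Elementwise product with the kernel and sum: -4·1 + 0·2 + -1·-2 + 5·-1 + -4·-1.

-3 4 15
2 -6 18
-12 -13 1
-7 -6 -5
-11 4 -10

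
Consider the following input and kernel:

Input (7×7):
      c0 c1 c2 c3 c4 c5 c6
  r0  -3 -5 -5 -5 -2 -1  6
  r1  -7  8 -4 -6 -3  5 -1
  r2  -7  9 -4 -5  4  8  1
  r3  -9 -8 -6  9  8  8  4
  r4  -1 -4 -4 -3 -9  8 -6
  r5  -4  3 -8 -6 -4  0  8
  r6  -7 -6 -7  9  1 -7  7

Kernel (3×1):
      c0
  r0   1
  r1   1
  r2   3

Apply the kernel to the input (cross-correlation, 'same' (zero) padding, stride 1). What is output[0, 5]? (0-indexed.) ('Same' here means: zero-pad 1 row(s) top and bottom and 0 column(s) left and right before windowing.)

14

The receptive field on the zero-padded input at this output position is [0 / -1 / 5]. Elementwise product with the kernel and sum: 0·1 + -1·1 + 5·3.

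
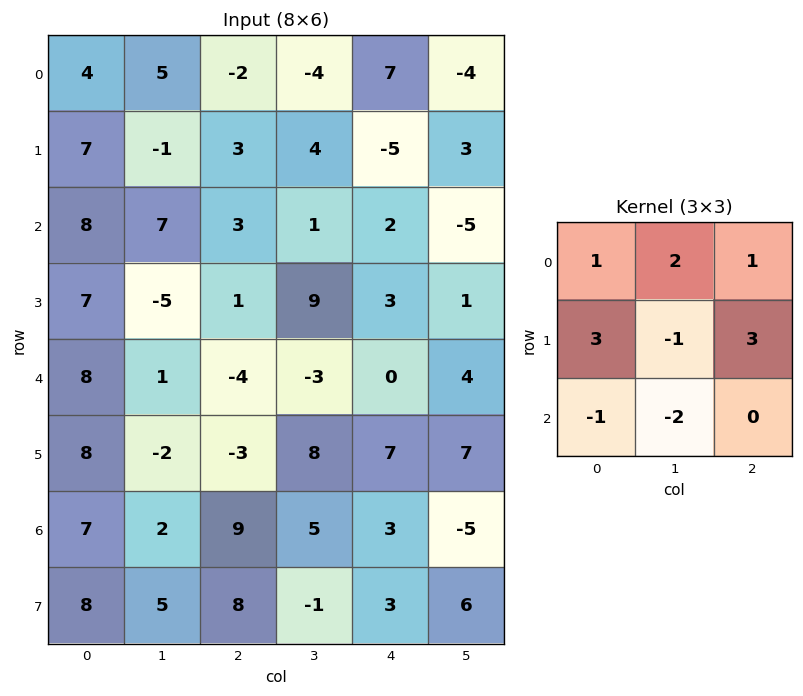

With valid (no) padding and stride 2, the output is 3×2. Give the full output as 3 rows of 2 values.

21 -18
44 20
12 -25

Output[0,0]: The receptive field on the input at this output position is [4 5 -2 / 7 -1 3 / 8 7 3]. Elementwise product with the kernel and sum: 4·1 + 5·2 + -2·1 + 7·3 + -1·-1 + 3·3 + 8·-1 + 7·-2.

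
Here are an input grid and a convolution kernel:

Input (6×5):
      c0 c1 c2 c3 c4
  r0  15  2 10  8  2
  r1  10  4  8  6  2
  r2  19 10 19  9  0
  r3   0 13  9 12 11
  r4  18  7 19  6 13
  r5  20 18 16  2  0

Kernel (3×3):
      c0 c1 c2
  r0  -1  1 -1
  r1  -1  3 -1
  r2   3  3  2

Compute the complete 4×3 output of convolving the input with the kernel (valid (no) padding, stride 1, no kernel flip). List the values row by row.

Output[0,0]: The receptive field on the input at this output position is [15 2 10 / 10 4 8 / 19 10 19]. Elementwise product with the kernel and sum: 15·-1 + 2·1 + 10·-1 + 10·-1 + 4·3 + 8·-1 + 19·3 + 10·3 + 19·2.

96 119 88
35 126 89
115 92 107
134 134 32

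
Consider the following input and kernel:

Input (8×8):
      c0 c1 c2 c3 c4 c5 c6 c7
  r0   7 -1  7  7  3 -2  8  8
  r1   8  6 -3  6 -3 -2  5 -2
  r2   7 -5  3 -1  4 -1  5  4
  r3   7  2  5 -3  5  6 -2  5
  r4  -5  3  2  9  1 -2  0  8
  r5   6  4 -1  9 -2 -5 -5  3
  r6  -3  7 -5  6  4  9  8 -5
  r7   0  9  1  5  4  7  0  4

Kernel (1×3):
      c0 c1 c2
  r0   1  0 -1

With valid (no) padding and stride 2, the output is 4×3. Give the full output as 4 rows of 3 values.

0 4 -5
4 -1 -1
-7 1 1
2 -9 -4

Output[0,0]: The receptive field on the input at this output position is [7 -1 7]. Elementwise product with the kernel and sum: 7·1 + 7·-1.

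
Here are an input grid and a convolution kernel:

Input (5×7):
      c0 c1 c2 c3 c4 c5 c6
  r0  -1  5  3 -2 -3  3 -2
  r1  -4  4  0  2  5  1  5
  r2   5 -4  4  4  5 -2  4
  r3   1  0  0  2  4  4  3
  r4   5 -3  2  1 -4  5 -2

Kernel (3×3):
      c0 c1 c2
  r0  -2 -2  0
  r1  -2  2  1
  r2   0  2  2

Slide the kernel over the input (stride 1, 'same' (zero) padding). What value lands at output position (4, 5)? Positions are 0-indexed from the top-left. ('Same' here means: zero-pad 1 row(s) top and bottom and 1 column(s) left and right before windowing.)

0

The receptive field on the zero-padded input at this output position is [4 4 3 / -4 5 -2 / 0 0 0]. Elementwise product with the kernel and sum: 4·-2 + 4·-2 + -4·-2 + 5·2 + -2·1 + 0·2 + 0·2.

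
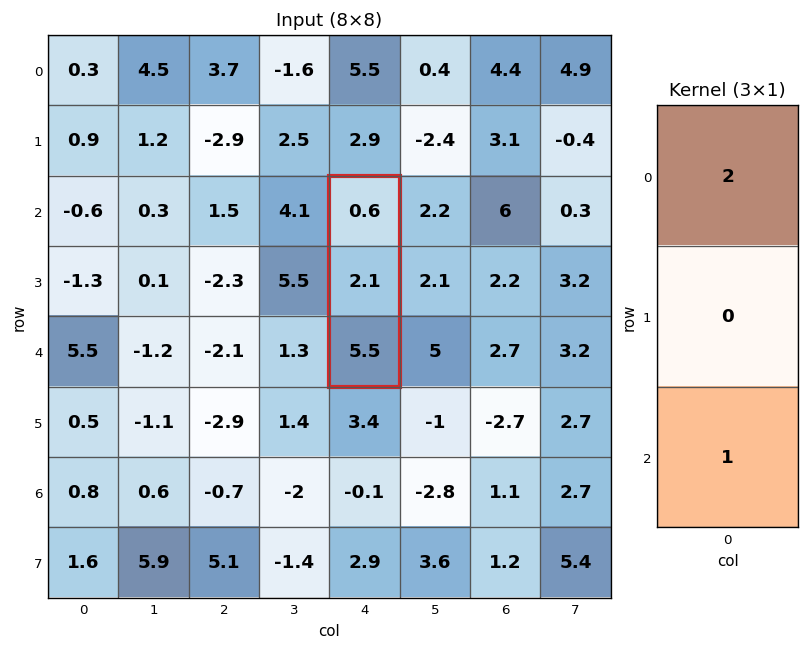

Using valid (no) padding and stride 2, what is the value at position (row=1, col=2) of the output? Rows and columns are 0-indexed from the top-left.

The receptive field on the input at this output position is [0.6 / 2.1 / 5.5]. Elementwise product with the kernel and sum: 0.6·2 + 5.5·1.

6.7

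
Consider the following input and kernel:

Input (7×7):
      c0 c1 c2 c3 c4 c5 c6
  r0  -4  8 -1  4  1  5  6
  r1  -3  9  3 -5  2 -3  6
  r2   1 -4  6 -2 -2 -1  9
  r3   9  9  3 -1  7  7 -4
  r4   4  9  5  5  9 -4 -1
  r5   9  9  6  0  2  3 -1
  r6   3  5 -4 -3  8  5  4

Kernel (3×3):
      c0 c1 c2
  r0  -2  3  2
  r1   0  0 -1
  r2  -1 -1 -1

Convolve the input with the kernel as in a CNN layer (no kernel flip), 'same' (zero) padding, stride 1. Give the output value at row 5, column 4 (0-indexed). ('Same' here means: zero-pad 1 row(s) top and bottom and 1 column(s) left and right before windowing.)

The receptive field on the zero-padded input at this output position is [5 9 -4 / 0 2 3 / -3 8 5]. Elementwise product with the kernel and sum: 5·-2 + 9·3 + -4·2 + 3·-1 + -3·-1 + 8·-1 + 5·-1.

-4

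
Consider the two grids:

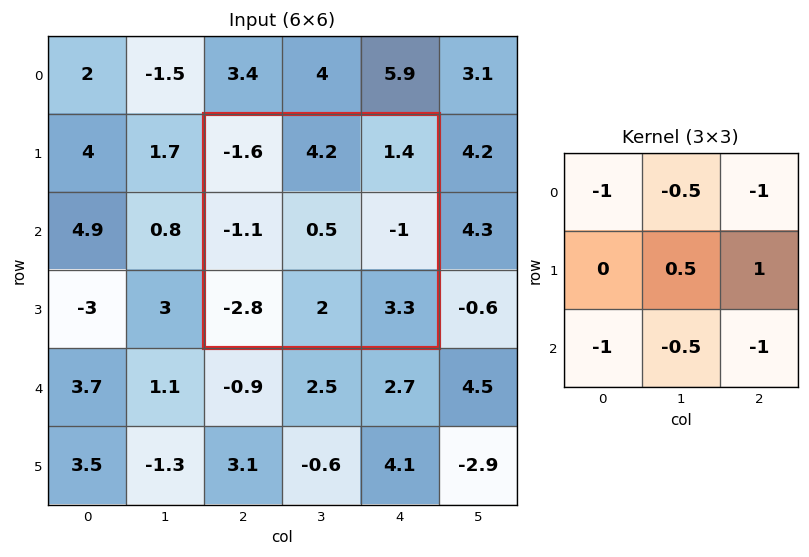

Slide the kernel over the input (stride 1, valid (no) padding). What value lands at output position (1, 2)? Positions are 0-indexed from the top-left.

The receptive field on the input at this output position is [-1.6 4.2 1.4 / -1.1 0.5 -1 / -2.8 2 3.3]. Elementwise product with the kernel and sum: -1.6·-1 + 4.2·-0.5 + 1.4·-1 + 0.5·0.5 + -1·1 + -2.8·-1 + 2·-0.5 + 3.3·-1.

-4.15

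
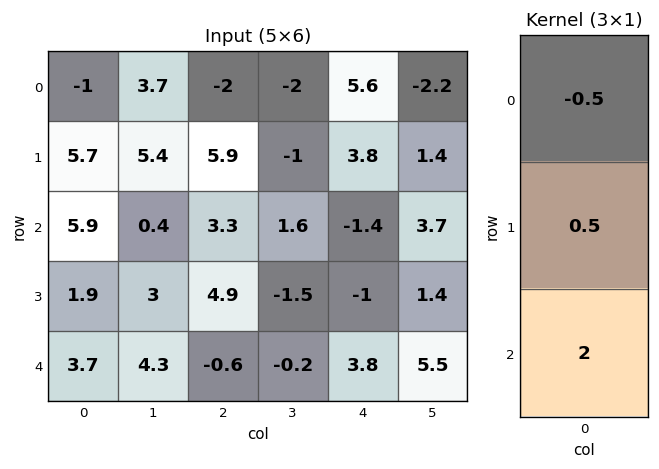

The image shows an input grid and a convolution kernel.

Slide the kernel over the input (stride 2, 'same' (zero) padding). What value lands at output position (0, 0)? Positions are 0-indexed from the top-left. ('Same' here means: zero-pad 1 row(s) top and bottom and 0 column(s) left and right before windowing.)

10.9

The receptive field on the zero-padded input at this output position is [0 / -1 / 5.7]. Elementwise product with the kernel and sum: 0·-0.5 + -1·0.5 + 5.7·2.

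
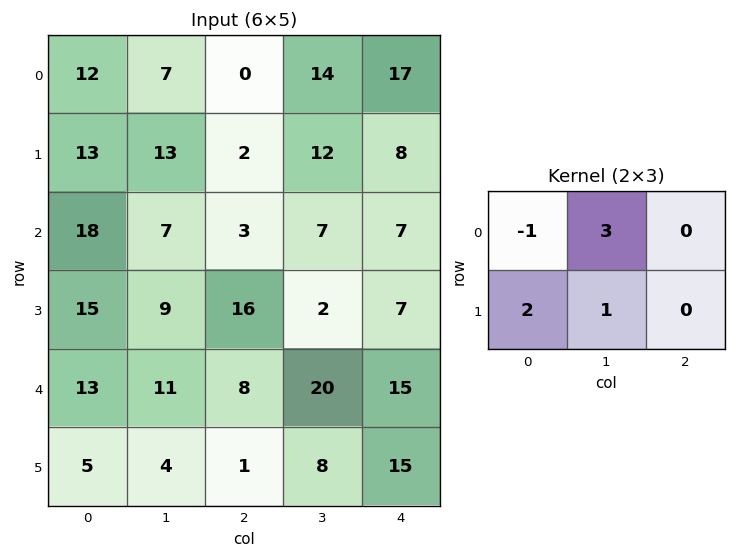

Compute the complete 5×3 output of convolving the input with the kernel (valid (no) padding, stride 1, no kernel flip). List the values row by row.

Output[0,0]: The receptive field on the input at this output position is [12 7 0 / 13 13 2]. Elementwise product with the kernel and sum: 12·-1 + 7·3 + 13·2 + 13·1.
Output[0,1]: The receptive field on the input at this output position is [7 0 14 / 13 2 12]. Elementwise product with the kernel and sum: 7·-1 + 0·3 + 13·2 + 2·1.

48 21 58
69 10 47
42 36 52
49 69 26
34 22 62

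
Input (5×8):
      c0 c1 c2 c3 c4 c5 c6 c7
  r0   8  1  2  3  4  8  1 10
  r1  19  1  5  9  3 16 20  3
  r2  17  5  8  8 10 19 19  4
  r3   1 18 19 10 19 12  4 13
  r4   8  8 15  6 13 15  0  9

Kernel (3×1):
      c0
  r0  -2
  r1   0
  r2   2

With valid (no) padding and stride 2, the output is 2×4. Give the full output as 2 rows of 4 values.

18 12 12 36
-18 14 6 -38

Output[0,0]: The receptive field on the input at this output position is [8 / 19 / 17]. Elementwise product with the kernel and sum: 8·-2 + 17·2.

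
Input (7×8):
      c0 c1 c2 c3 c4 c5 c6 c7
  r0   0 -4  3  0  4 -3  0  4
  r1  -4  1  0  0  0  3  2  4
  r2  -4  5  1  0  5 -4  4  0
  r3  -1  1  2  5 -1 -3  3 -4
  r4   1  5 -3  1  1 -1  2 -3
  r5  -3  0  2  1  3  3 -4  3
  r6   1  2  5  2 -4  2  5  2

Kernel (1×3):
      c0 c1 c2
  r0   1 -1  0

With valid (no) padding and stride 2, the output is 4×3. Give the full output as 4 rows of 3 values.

Output[0,0]: The receptive field on the input at this output position is [0 -4 3]. Elementwise product with the kernel and sum: 0·1 + -4·-1.
Output[0,1]: The receptive field on the input at this output position is [3 0 4]. Elementwise product with the kernel and sum: 3·1 + 0·-1.

4 3 7
-9 1 9
-4 -4 2
-1 3 -6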